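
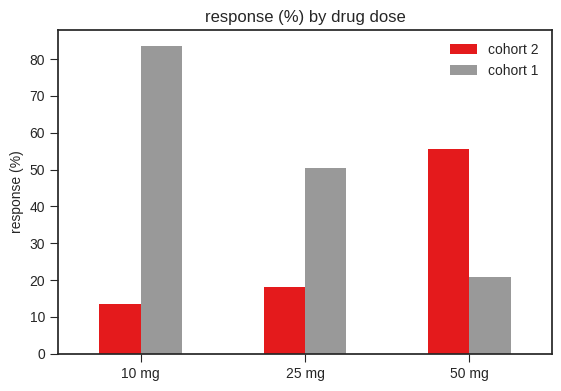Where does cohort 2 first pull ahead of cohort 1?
25 mg: cohort 2 ≈ 20 vs cohort 1 ≈ 50 (not yet); 50 mg: cohort 2 ≈ 60 vs cohort 1 ≈ 20 (first crossover).

50 mg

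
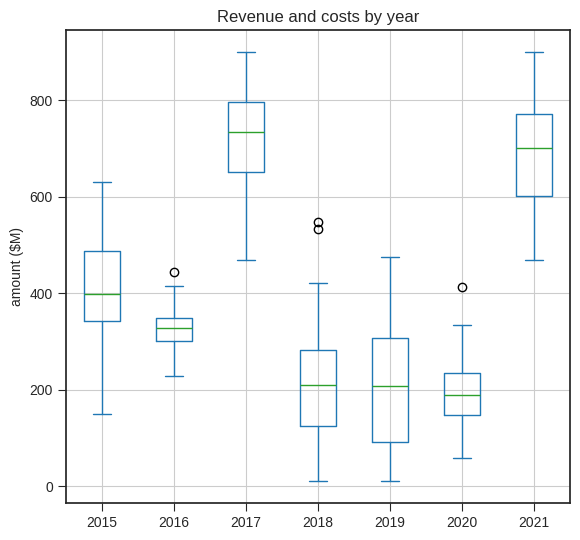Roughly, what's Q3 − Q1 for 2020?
Q3 ≈ 250, Q1 ≈ 150; IQR ≈ 100.

≈ 100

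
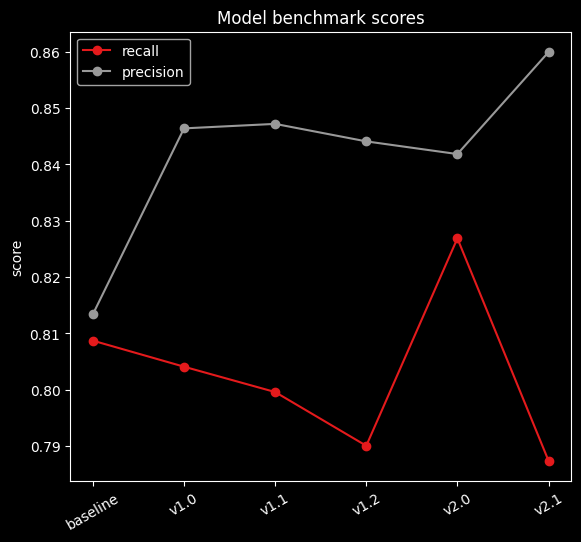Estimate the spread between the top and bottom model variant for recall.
Max v2.0 ≈ 0.83, min v2.1 ≈ 0.79; range ≈ 0.04.

≈ 0.04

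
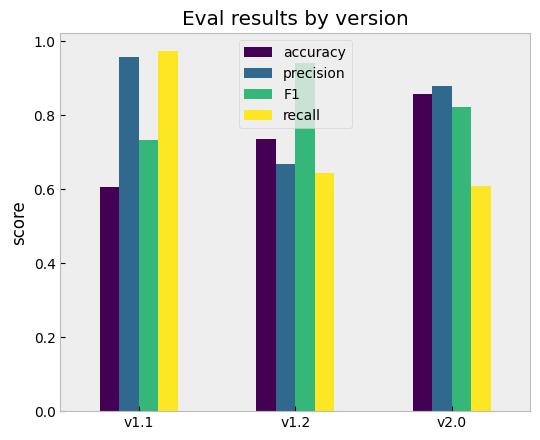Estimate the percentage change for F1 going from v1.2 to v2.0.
v1.2 ≈ 0.9, v2.0 ≈ 0.8; (0.8 − 0.9) / 0.9 ≈ -11.1%.

≈ -11.1%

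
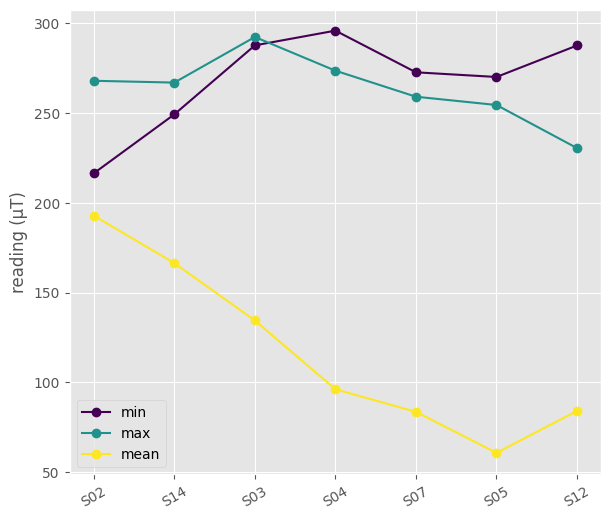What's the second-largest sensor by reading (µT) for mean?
Top 3 for mean: S02 ≈ 200, S14 ≈ 160, S03 ≈ 140.

S14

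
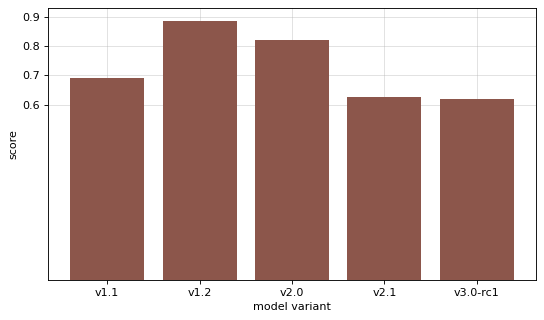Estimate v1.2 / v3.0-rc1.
≈ 1.5×

v1.2 ≈ 0.9, v3.0-rc1 ≈ 0.6; 0.9/0.6 ≈ 1.5.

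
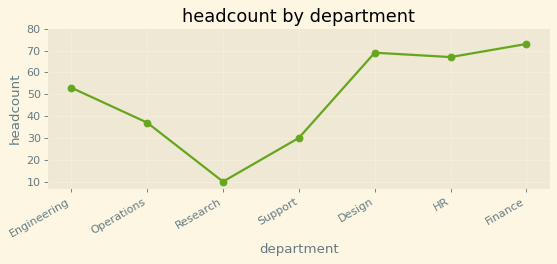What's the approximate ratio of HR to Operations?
HR ≈ 70, Operations ≈ 40; 70/40 ≈ 1.75.

≈ 1.75×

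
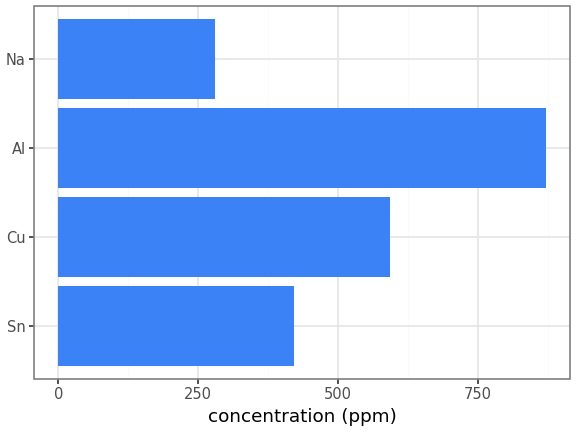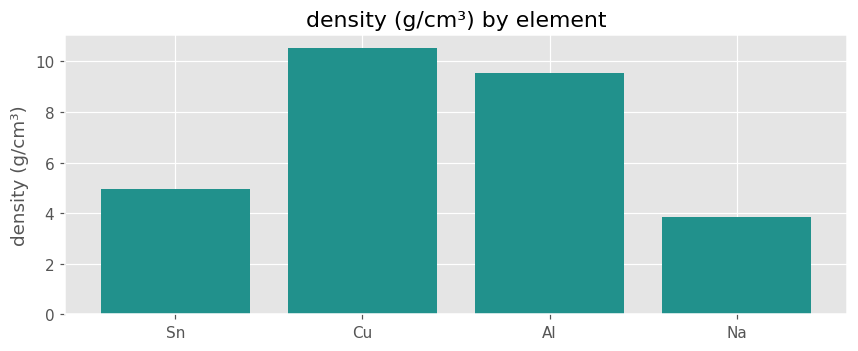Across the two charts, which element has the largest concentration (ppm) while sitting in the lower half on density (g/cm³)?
Sn

Chart 2 median density (g/cm³) ≈ 7; below-median elements: Sn, Na. Among those, Sn has the highest concentration (ppm) (≈ 400).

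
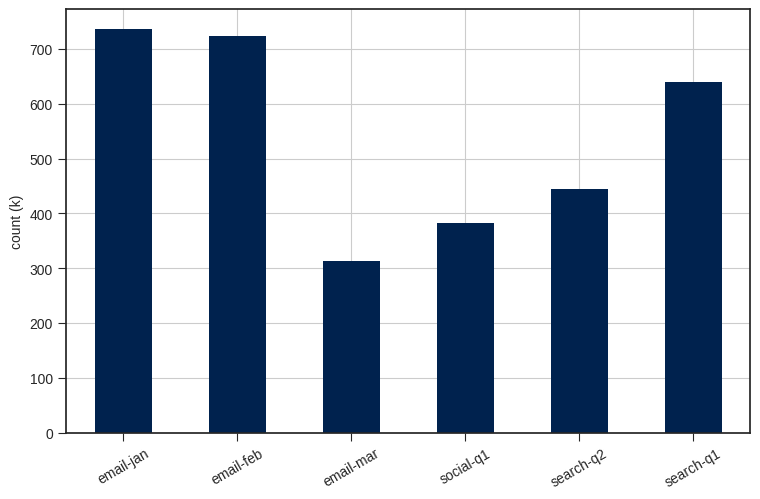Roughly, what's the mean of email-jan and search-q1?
(700 + 600) / 2 ≈ 650.

≈ 650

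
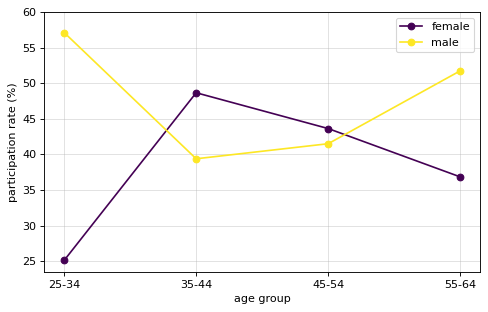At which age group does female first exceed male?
35-44

25-34: female ≈ 25 vs male ≈ 55 (not yet); 35-44: female ≈ 50 vs male ≈ 40 (first crossover).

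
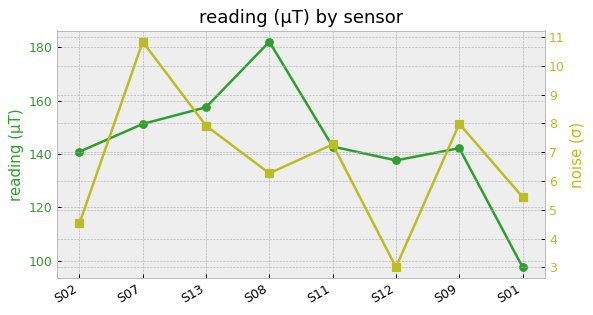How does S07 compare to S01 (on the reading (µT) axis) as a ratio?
≈ 1.5×

S07 ≈ 150, S01 ≈ 100; 150/100 ≈ 1.5.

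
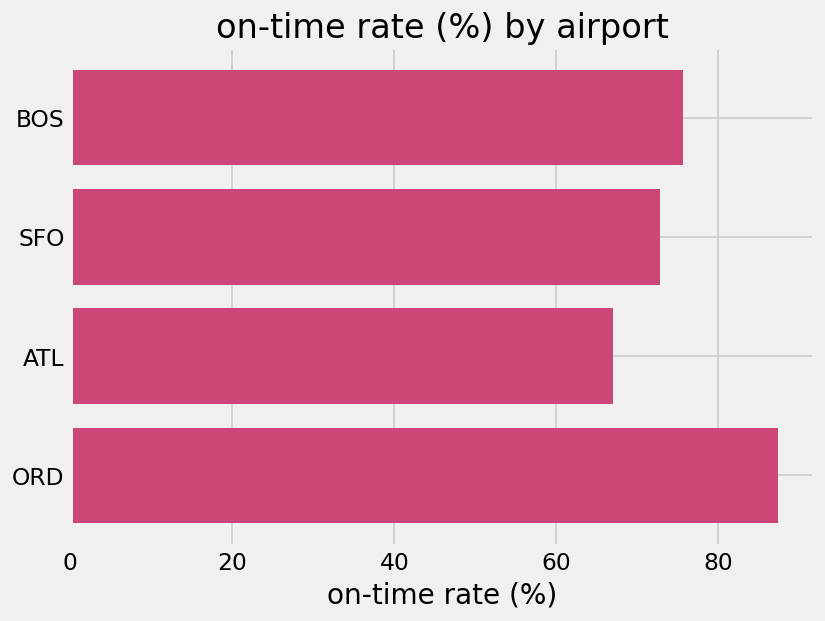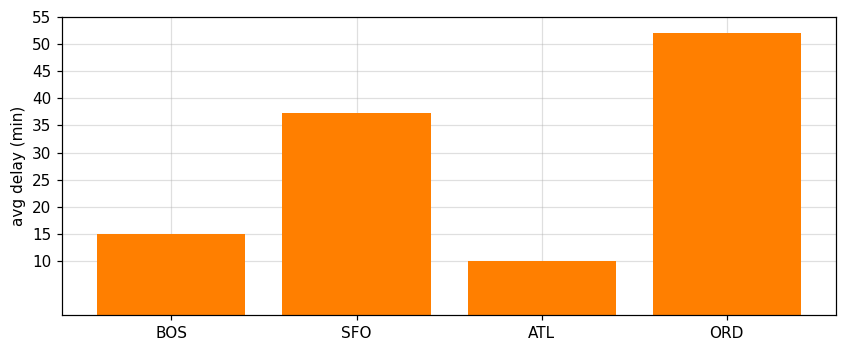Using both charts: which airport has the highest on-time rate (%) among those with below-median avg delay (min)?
BOS

Chart 2 median avg delay (min) ≈ 25; below-median airports: BOS, ATL. Among those, BOS has the highest on-time rate (%) (≈ 80).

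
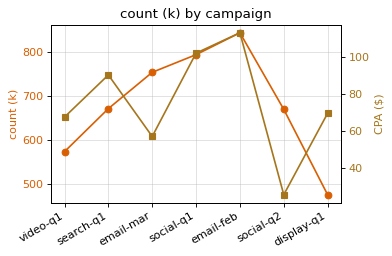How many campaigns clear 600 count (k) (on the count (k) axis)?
Above 600: search-q1, email-mar, social-q1, email-feb, social-q2.

5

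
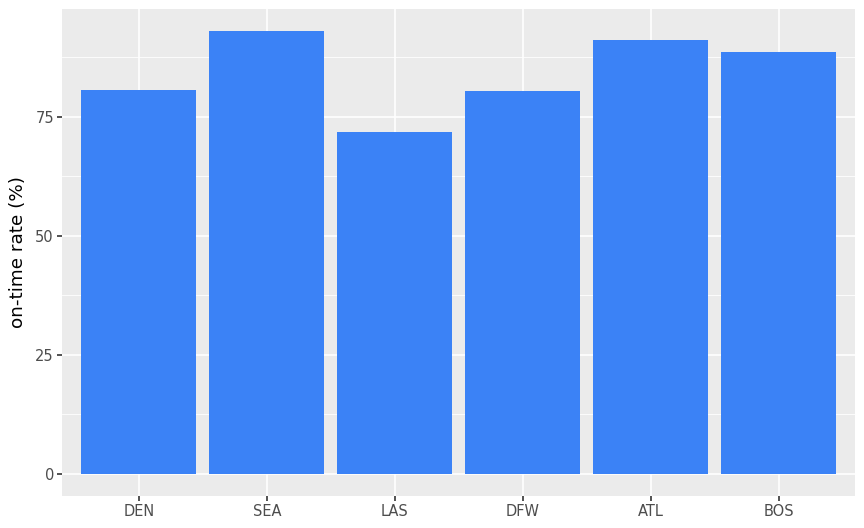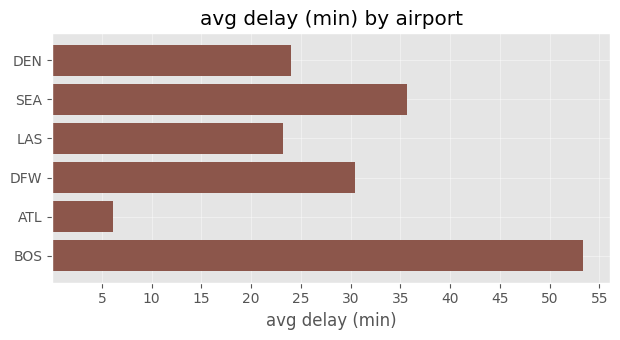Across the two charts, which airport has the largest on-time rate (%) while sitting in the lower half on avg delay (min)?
ATL

Chart 2 median avg delay (min) ≈ 25; below-median airports: DEN, LAS, ATL. Among those, ATL has the highest on-time rate (%) (≈ 90).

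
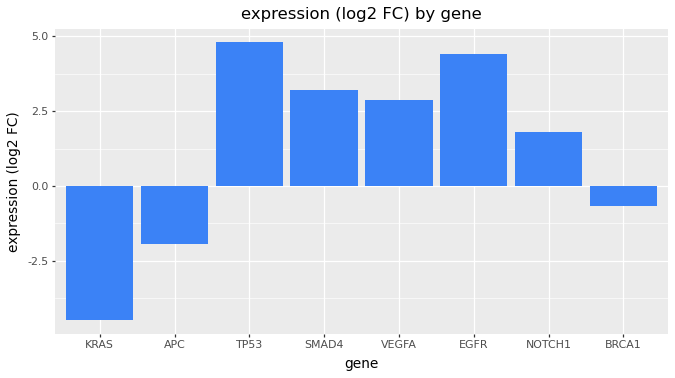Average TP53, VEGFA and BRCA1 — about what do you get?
≈ 2

(5 + 3 + -1) / 3 ≈ 2.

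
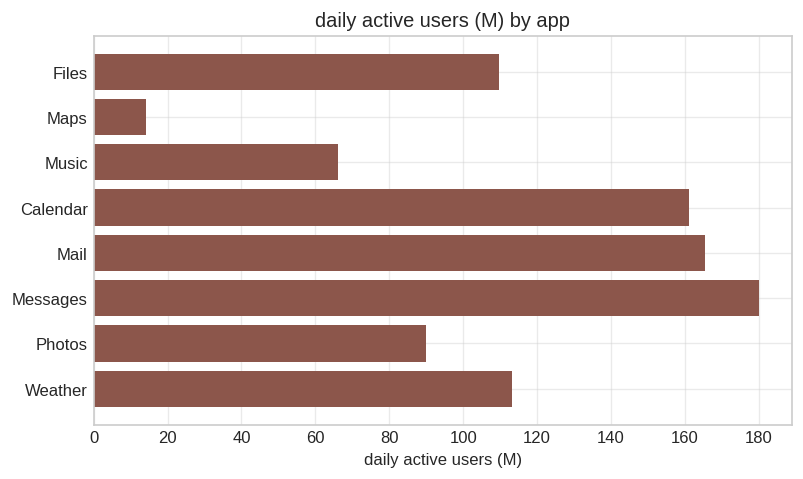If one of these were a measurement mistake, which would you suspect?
Maps ≈ 20; the rest sit between ≈ 60 and ≈ 180.

Maps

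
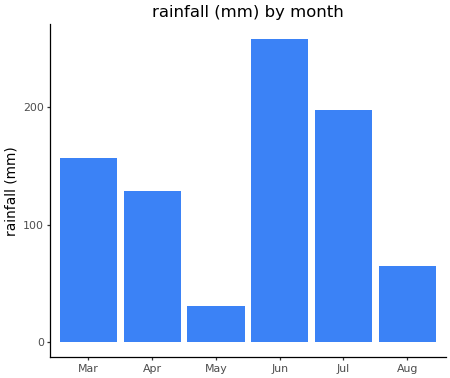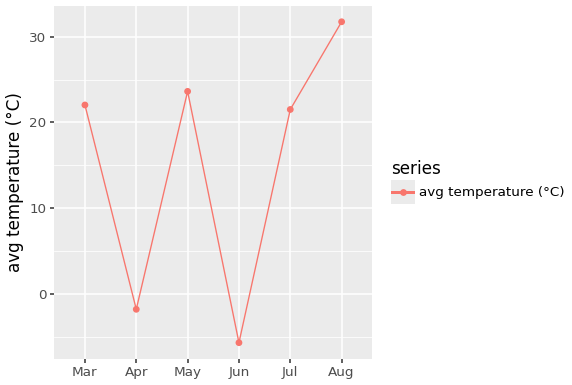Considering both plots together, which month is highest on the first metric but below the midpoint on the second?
Jun

Chart 2 median avg temperature (°C) ≈ 20; below-median months: Apr, Jun, Jul. Among those, Jun has the highest rainfall (mm) (≈ 250).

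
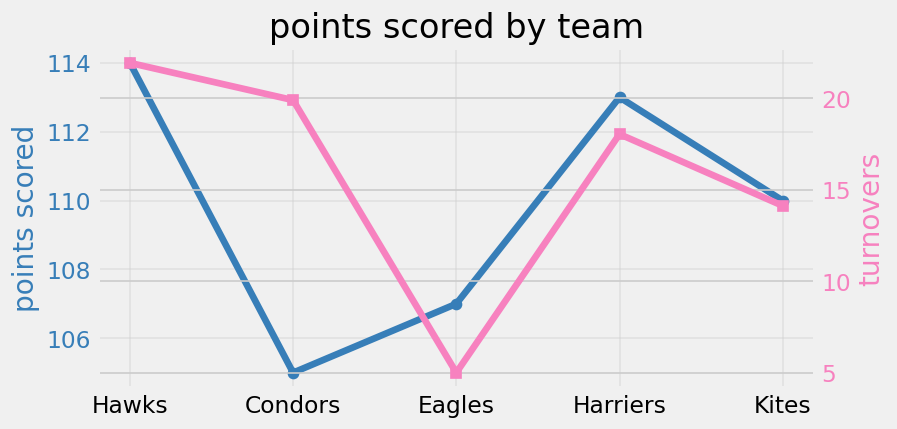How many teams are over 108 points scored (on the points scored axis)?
Above 108: Hawks, Harriers, Kites.

3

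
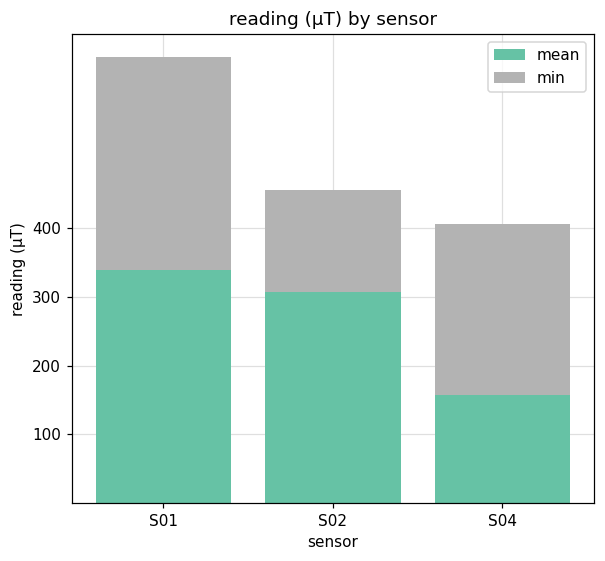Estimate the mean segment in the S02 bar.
mean top ≈ 300, bottom ≈ 0; segment ≈ 300.

≈ 300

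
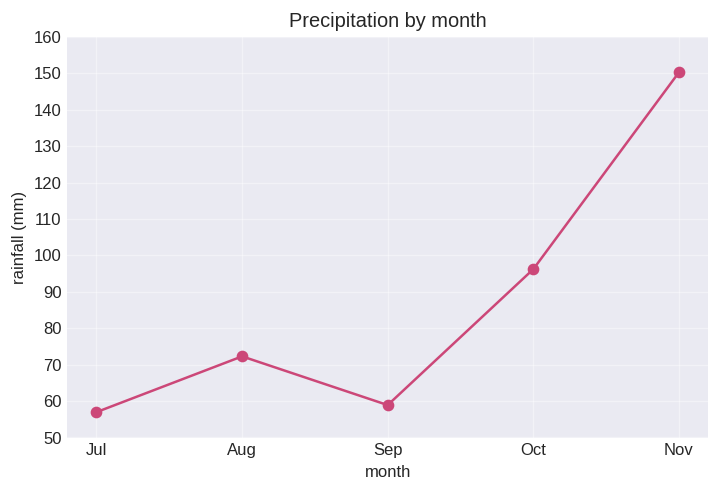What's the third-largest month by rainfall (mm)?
Aug

Top 4: Nov ≈ 150, Oct ≈ 100, Aug ≈ 70, Sep ≈ 60.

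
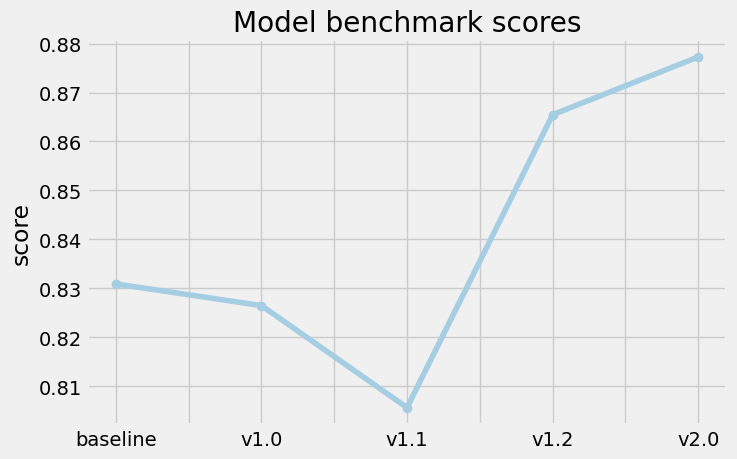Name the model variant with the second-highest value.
v1.2

Top 3: v2.0 ≈ 0.88, v1.2 ≈ 0.87, baseline ≈ 0.83.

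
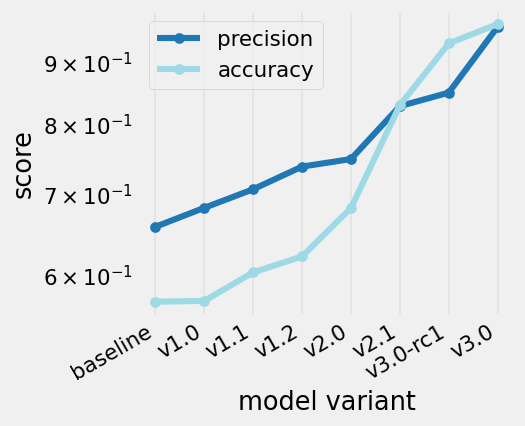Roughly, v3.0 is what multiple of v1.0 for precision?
v3.0 ≈ 0.95, v1.0 ≈ 0.70; 0.95/0.70 ≈ 1.36.

≈ 1.36×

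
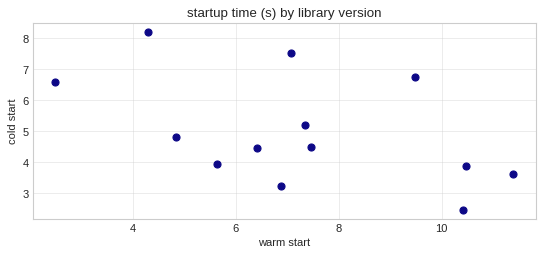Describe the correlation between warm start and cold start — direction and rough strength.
Points are negatively correlated; moderate (|r| ≈ 0.5).

negative, moderate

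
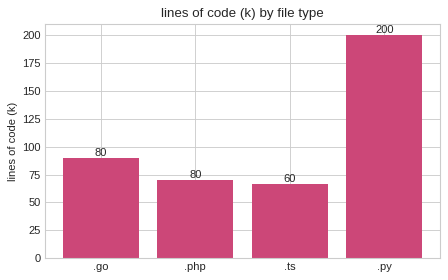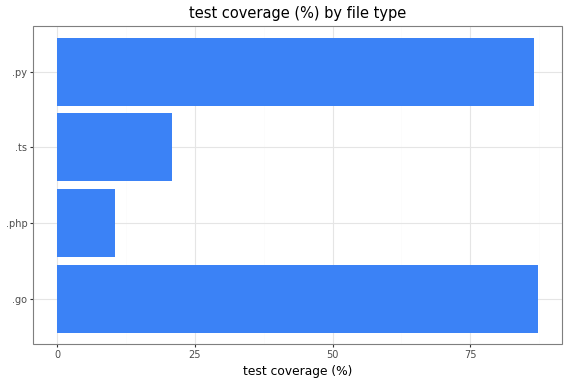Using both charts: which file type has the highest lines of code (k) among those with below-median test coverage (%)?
.php

Chart 2 median test coverage (%) ≈ 50; below-median file types: .php, .ts. Among those, .php has the highest lines of code (k) (≈ 80).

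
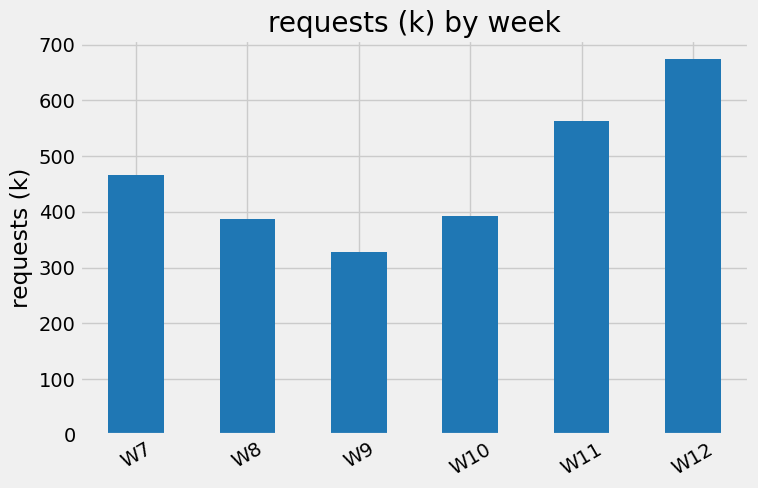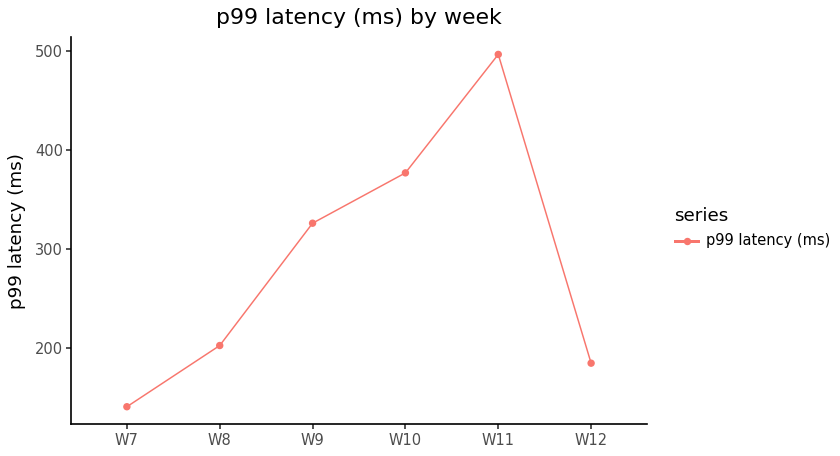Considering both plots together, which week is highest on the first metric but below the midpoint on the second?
W12

Chart 2 median p99 latency (ms) ≈ 250; below-median weeks: W7, W8, W12. Among those, W12 has the highest requests (k) (≈ 700).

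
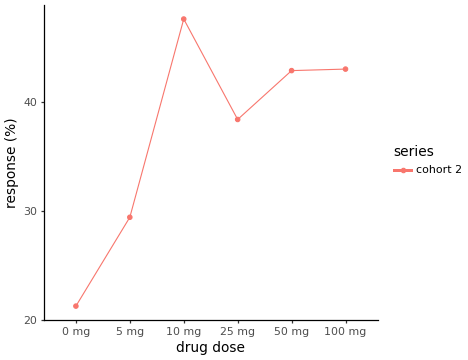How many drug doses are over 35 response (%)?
4

Above 35: 10 mg, 25 mg, 50 mg, 100 mg.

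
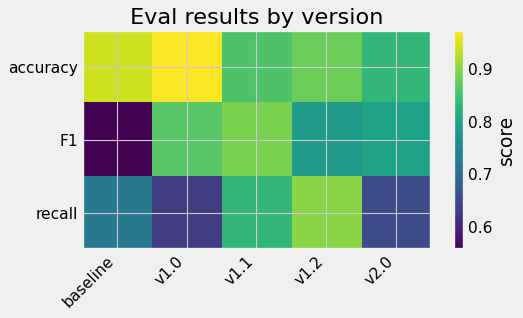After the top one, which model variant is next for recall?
v1.1

Top 3 for recall: v1.2 ≈ 0.90, v1.1 ≈ 0.85, baseline ≈ 0.75.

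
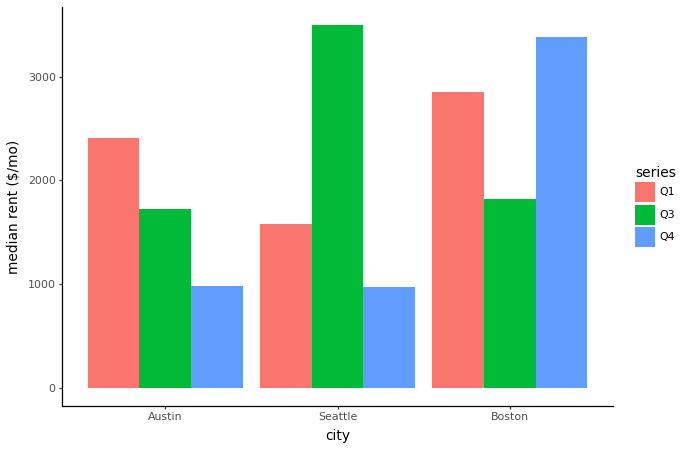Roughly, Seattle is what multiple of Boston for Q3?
≈ 1.75×

Seattle ≈ 3500, Boston ≈ 2000; 3500/2000 ≈ 1.75.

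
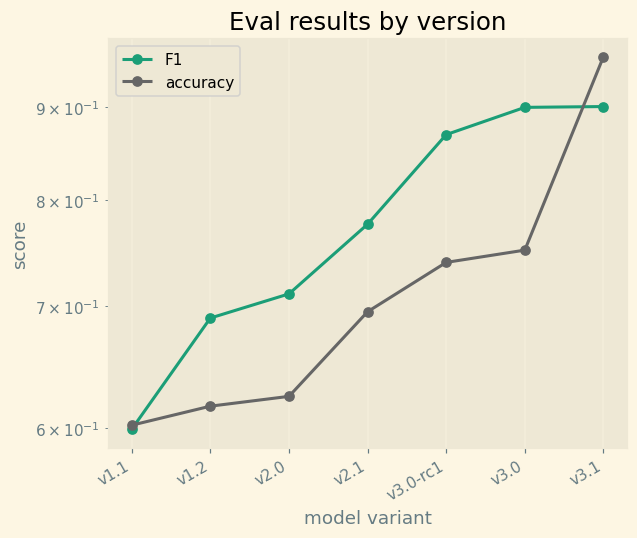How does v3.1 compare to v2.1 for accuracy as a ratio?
≈ 1.36×

v3.1 ≈ 0.95, v2.1 ≈ 0.70; 0.95/0.70 ≈ 1.36.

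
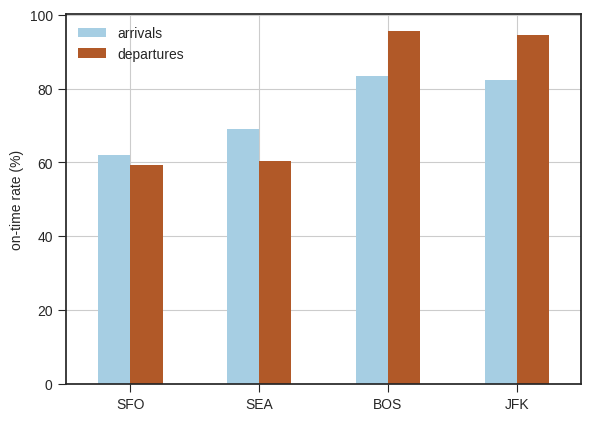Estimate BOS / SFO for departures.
BOS ≈ 100, SFO ≈ 60; 100/60 ≈ 1.67.

≈ 1.67×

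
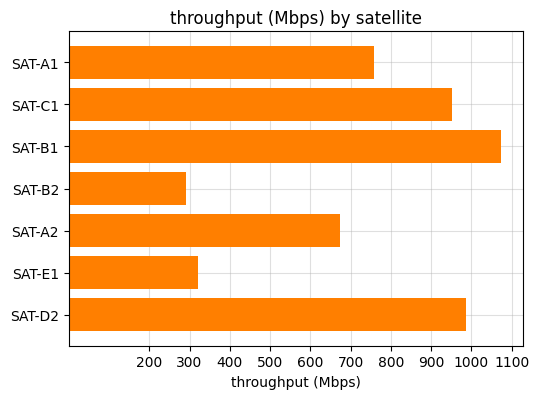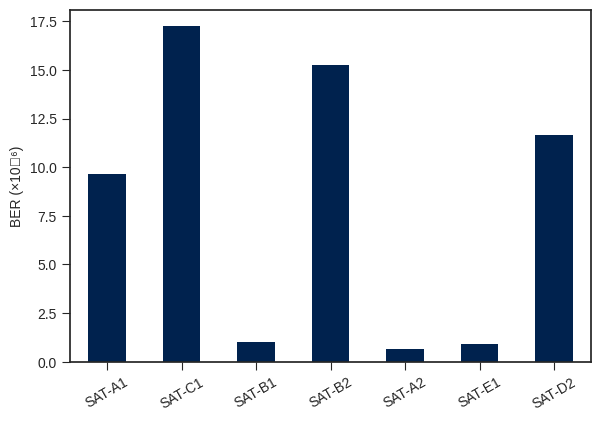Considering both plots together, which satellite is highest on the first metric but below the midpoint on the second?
Chart 2 median BER (×10⁻⁶) ≈ 10; below-median satellites: SAT-B1, SAT-A2, SAT-E1. Among those, SAT-B1 has the highest throughput (Mbps) (≈ 1100).

SAT-B1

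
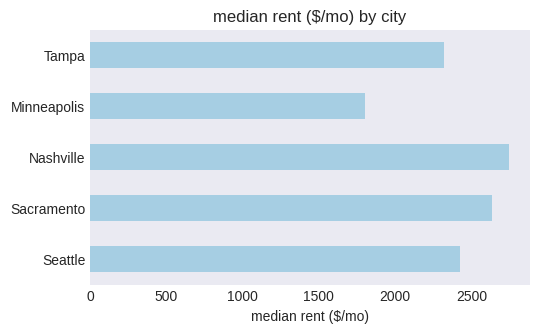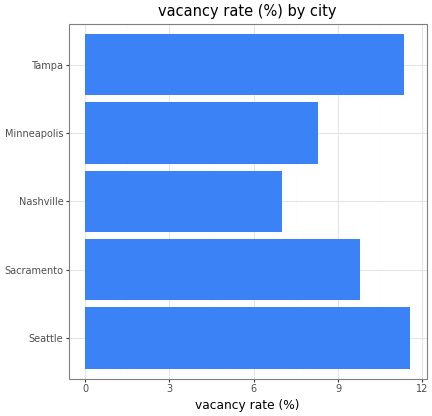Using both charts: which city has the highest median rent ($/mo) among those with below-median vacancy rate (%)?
Chart 2 median vacancy rate (%) ≈ 10; below-median cities: Nashville, Minneapolis. Among those, Nashville has the highest median rent ($/mo) (≈ 2500).

Nashville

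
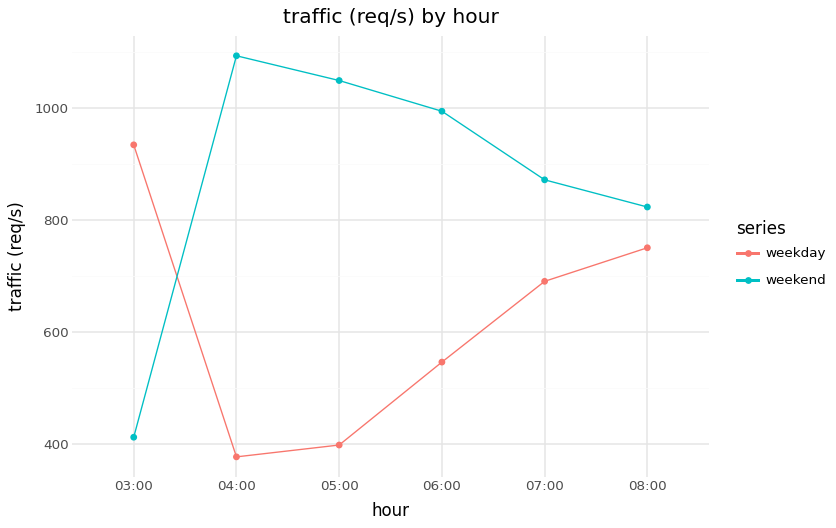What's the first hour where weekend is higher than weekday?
04:00

03:00: weekend ≈ 400 vs weekday ≈ 900 (not yet); 04:00: weekend ≈ 1100 vs weekday ≈ 400 (first crossover).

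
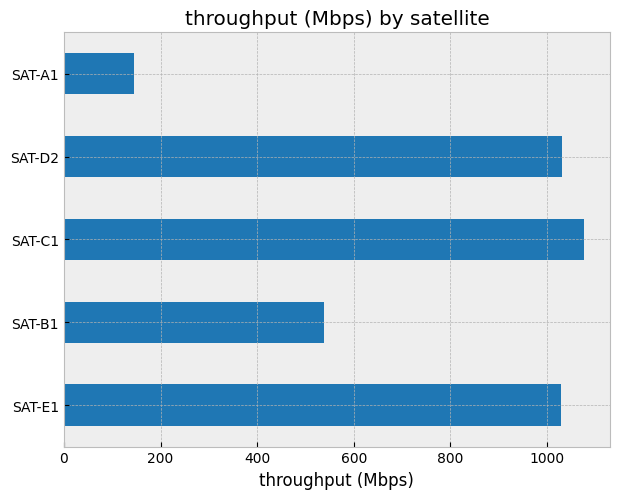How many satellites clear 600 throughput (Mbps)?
Above 600: SAT-E1, SAT-C1, SAT-D2.

3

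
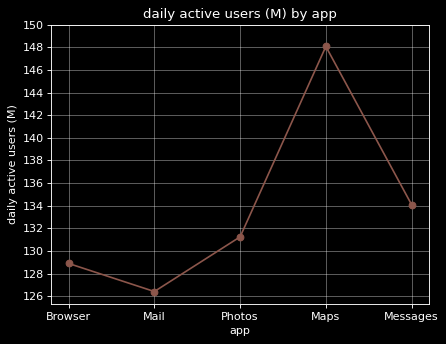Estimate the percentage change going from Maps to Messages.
≈ -9.5%

Maps ≈ 148, Messages ≈ 134; (134 − 148) / 148 ≈ -9.5%.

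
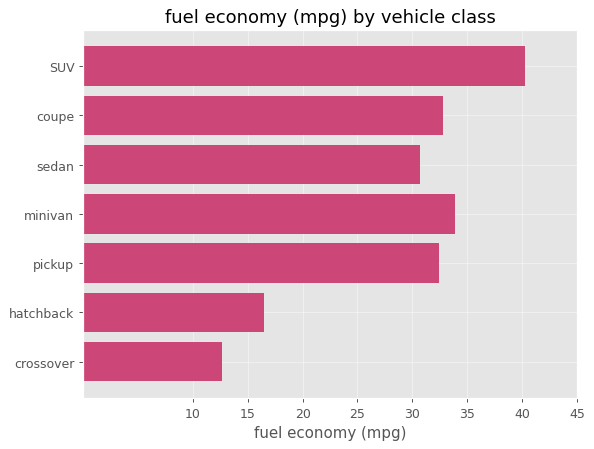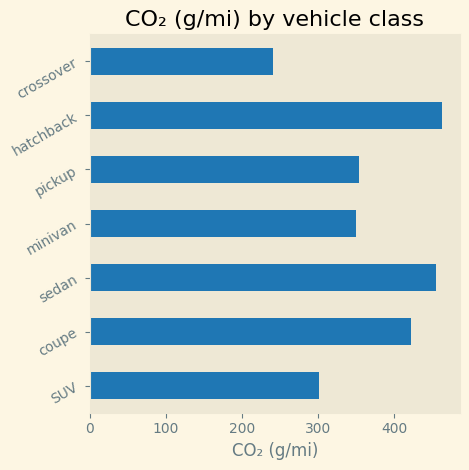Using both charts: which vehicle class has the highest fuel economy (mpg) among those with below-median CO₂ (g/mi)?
Chart 2 median CO₂ (g/mi) ≈ 350; below-median vehicle classes: SUV, minivan, crossover. Among those, SUV has the highest fuel economy (mpg) (≈ 40).

SUV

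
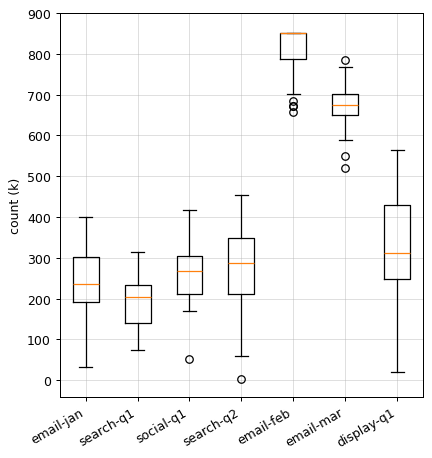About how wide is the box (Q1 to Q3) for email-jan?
Q3 ≈ 300, Q1 ≈ 200; IQR ≈ 100.

≈ 100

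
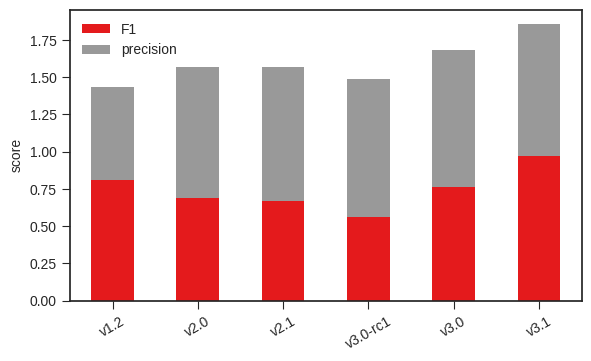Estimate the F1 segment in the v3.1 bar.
F1 top ≈ 1.0, bottom ≈ 0.0; segment ≈ 1.0.

≈ 1.0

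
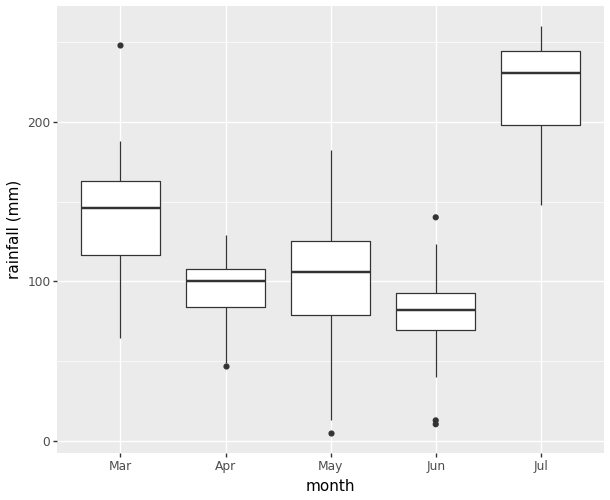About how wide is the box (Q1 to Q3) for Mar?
Q3 ≈ 160, Q1 ≈ 120; IQR ≈ 40.

≈ 40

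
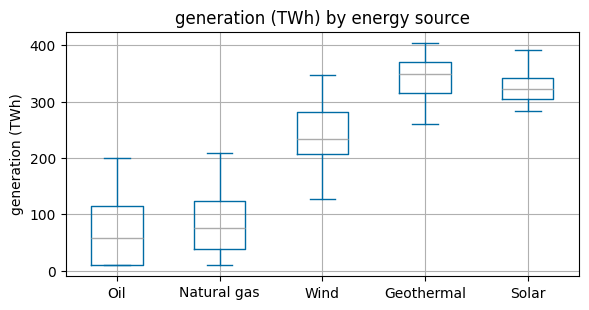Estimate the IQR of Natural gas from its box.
Q3 ≈ 125, Q1 ≈ 50; IQR ≈ 75.

≈ 75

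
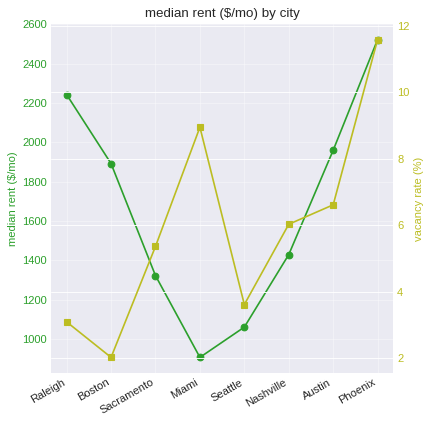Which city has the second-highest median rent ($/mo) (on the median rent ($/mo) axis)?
Raleigh

Top 3 (on the median rent ($/mo) axis): Phoenix ≈ 2600, Raleigh ≈ 2200, Austin ≈ 2000.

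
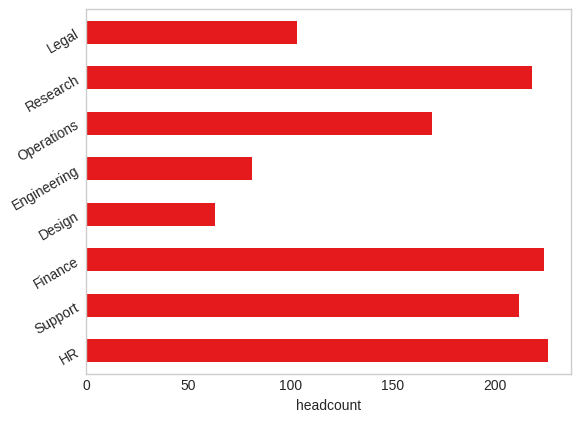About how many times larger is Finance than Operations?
Finance ≈ 220, Operations ≈ 160; 220/160 ≈ 1.38.

≈ 1.38×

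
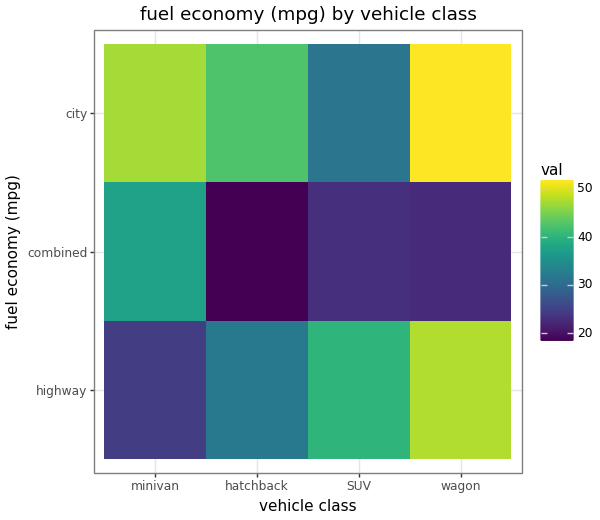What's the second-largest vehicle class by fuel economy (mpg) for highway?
SUV

Top 3 for highway: wagon ≈ 50, SUV ≈ 40, hatchback ≈ 30.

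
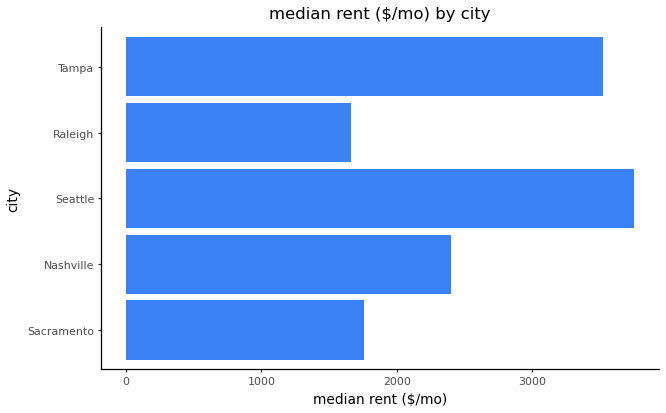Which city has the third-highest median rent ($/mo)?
Nashville

Top 4: Seattle ≈ 4000, Tampa ≈ 3500, Nashville ≈ 2500, Sacramento ≈ 2000.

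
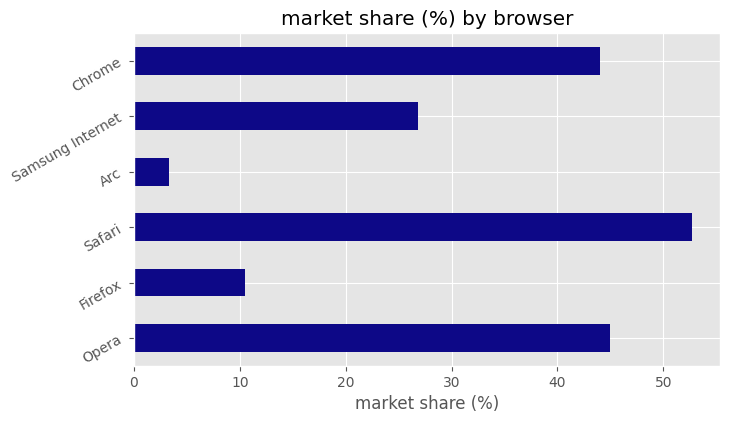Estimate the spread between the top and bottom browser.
Max Safari ≈ 55, min Arc ≈ 5; range ≈ 50.

≈ 50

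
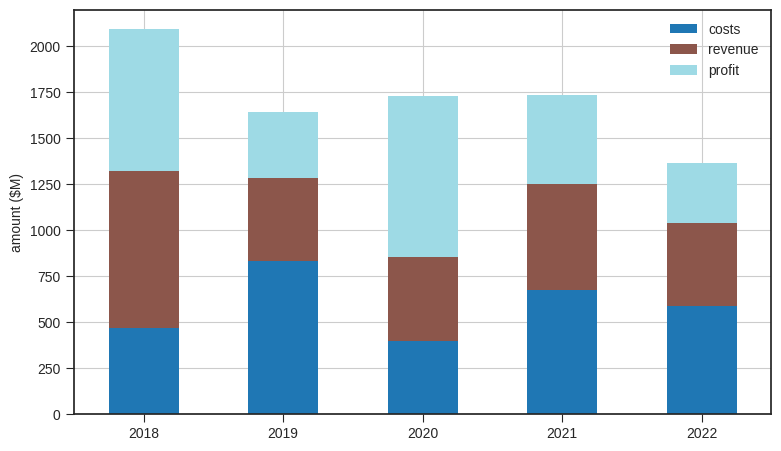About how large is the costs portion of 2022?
costs top ≈ 600, bottom ≈ 0; segment ≈ 600.

≈ 600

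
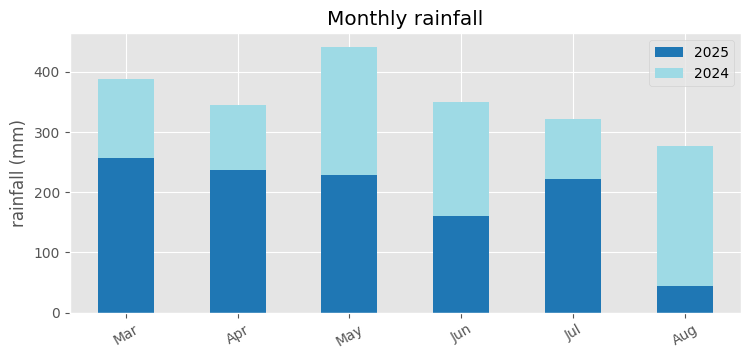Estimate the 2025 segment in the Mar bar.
≈ 250

2025 top ≈ 250, bottom ≈ 0; segment ≈ 250.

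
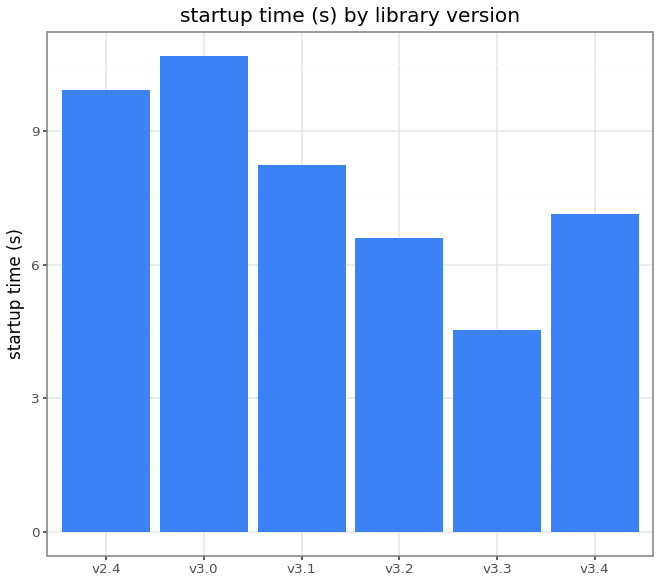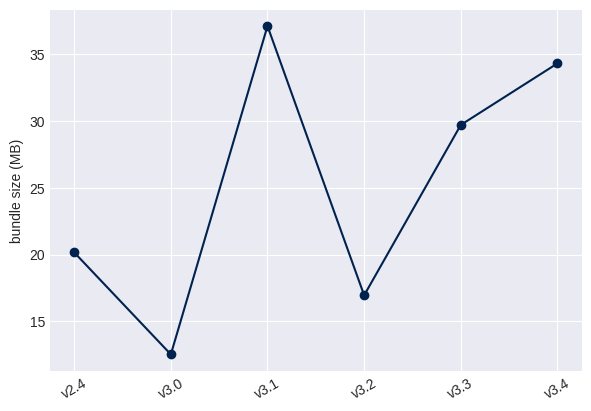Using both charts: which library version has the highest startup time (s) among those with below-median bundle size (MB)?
v3.0

Chart 2 median bundle size (MB) ≈ 25; below-median library versions: v2.4, v3.0, v3.2. Among those, v3.0 has the highest startup time (s) (≈ 11).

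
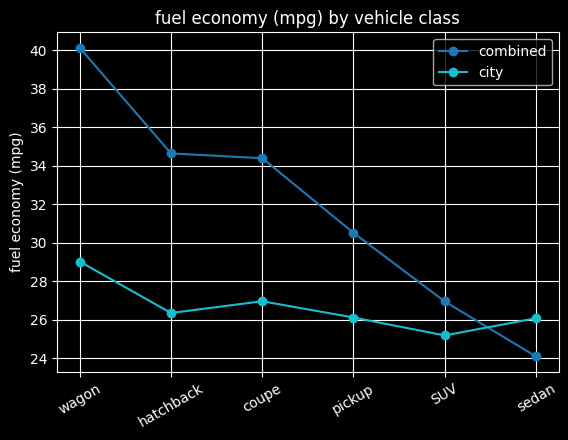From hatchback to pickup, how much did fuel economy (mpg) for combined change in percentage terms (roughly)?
hatchback ≈ 34, pickup ≈ 30; (30 − 34) / 34 ≈ -11.8%.

≈ -11.8%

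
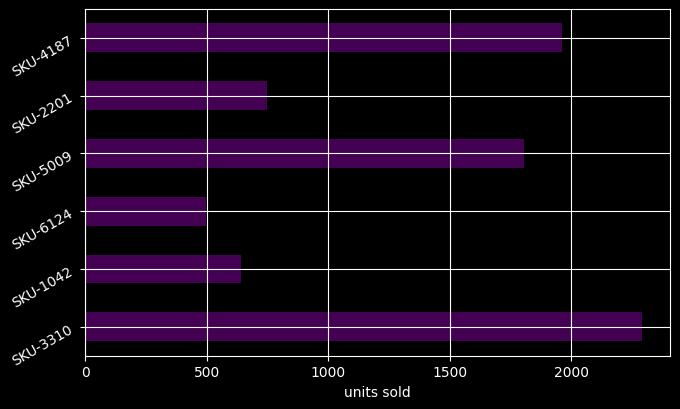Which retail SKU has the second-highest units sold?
Top 3: SKU-3310 ≈ 2200, SKU-4187 ≈ 2000, SKU-5009 ≈ 1800.

SKU-4187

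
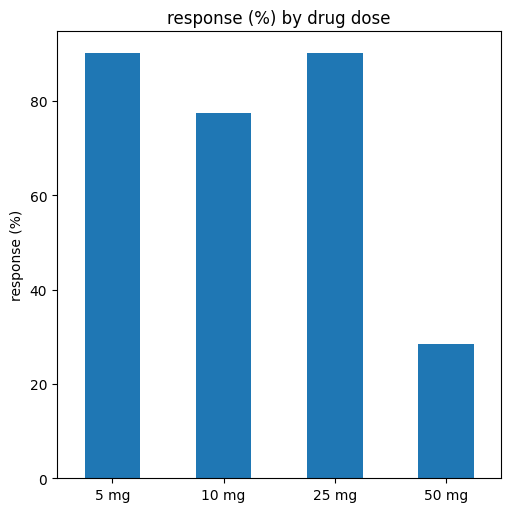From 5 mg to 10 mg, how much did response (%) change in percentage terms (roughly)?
≈ -11.1%

5 mg ≈ 90, 10 mg ≈ 80; (80 − 90) / 90 ≈ -11.1%.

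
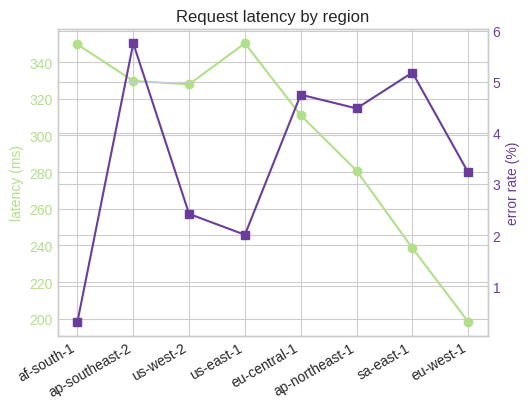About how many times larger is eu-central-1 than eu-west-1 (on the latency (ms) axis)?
eu-central-1 ≈ 320, eu-west-1 ≈ 200; 320/200 ≈ 1.6.

≈ 1.6×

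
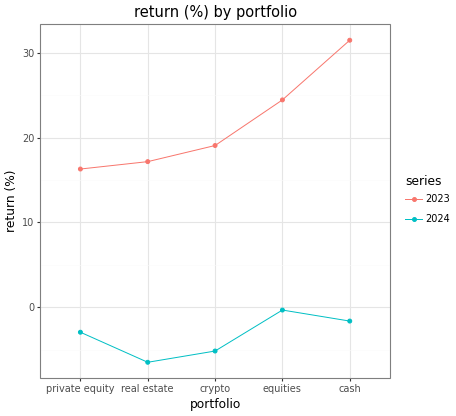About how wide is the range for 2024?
≈ 5

Max equities ≈ 0, min real estate ≈ -5; range ≈ 5.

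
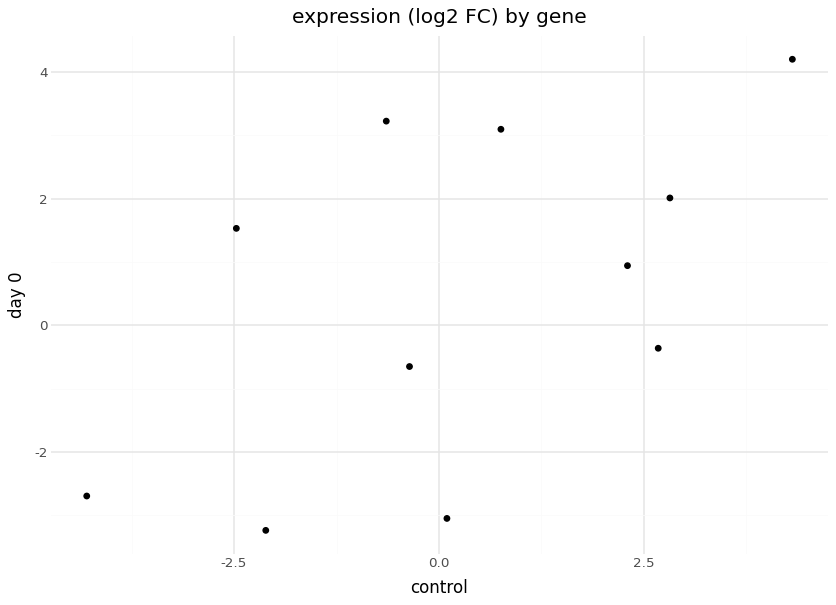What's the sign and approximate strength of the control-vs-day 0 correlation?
positive, moderate

Points are positively correlated; moderate (|r| ≈ 0.6).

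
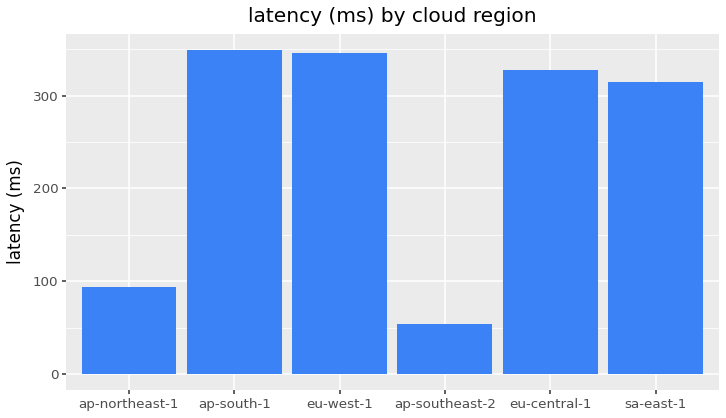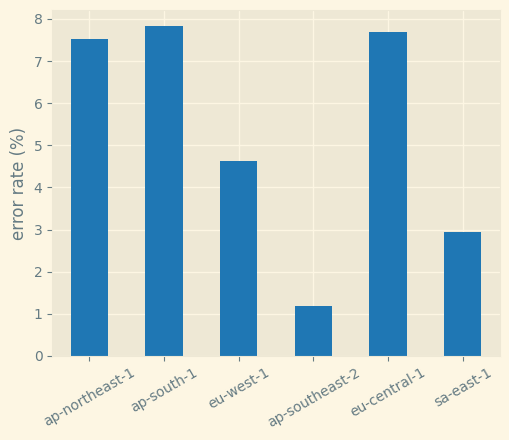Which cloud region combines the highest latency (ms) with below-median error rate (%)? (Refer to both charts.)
eu-west-1

Chart 2 median error rate (%) ≈ 6; below-median cloud regions: eu-west-1, ap-southeast-2, sa-east-1. Among those, eu-west-1 has the highest latency (ms) (≈ 350).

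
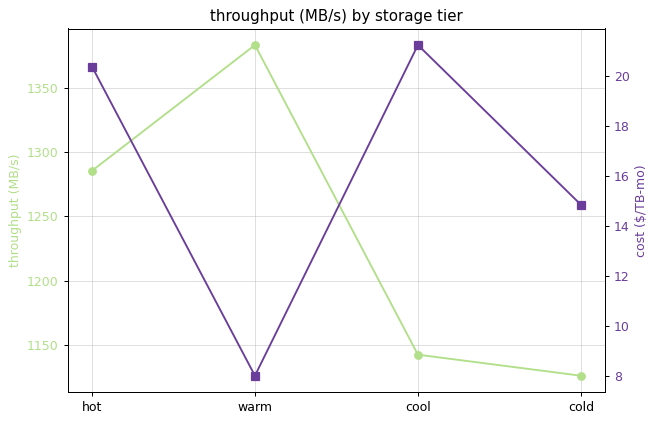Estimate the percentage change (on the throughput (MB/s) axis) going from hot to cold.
≈ -11.8%

hot ≈ 1275, cold ≈ 1125; (1125 − 1275) / 1275 ≈ -11.8%.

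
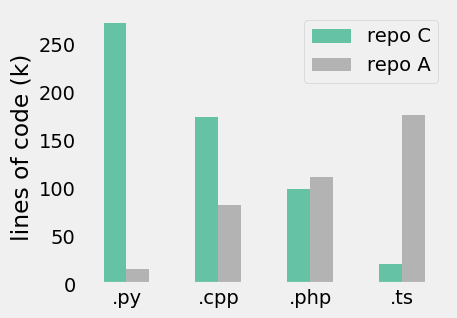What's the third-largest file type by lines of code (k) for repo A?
Top 4 for repo A: .ts ≈ 175, .php ≈ 100, .cpp ≈ 75, .py ≈ 25.

.cpp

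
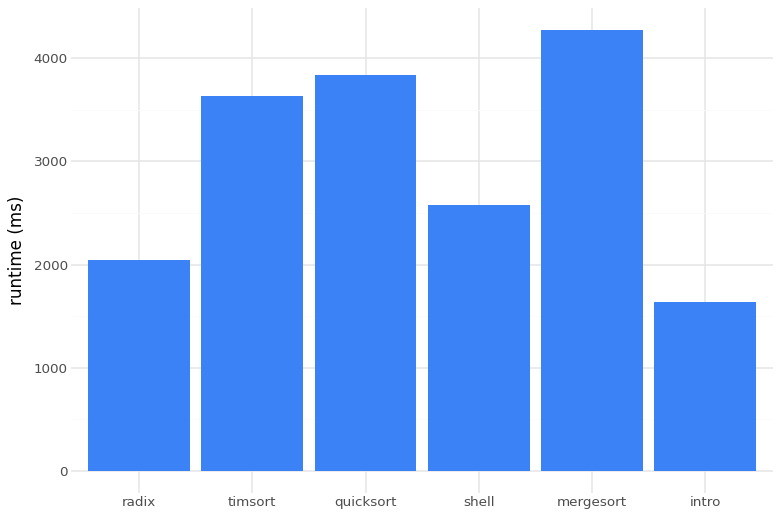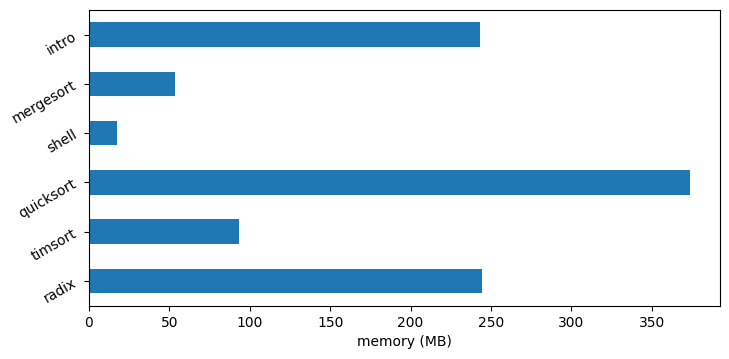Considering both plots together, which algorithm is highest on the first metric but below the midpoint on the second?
mergesort

Chart 2 median memory (MB) ≈ 150; below-median algorithms: timsort, shell, mergesort. Among those, mergesort has the highest runtime (ms) (≈ 4500).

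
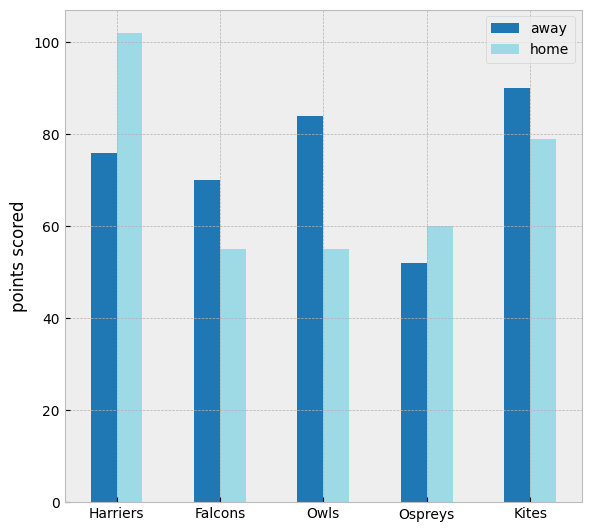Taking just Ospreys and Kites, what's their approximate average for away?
(50 + 90) / 2 ≈ 70.

≈ 70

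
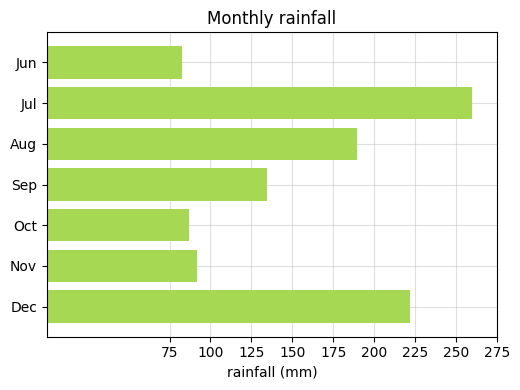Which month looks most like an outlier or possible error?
Jul ≈ 250; the rest sit between ≈ 75 and ≈ 225.

Jul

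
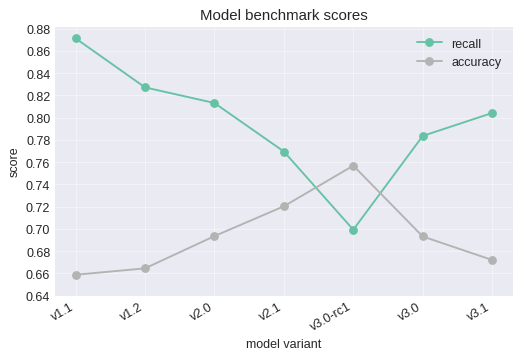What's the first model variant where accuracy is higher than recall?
v3.0-rc1

v2.1: accuracy ≈ 0.72 vs recall ≈ 0.76 (not yet); v3.0-rc1: accuracy ≈ 0.76 vs recall ≈ 0.70 (first crossover).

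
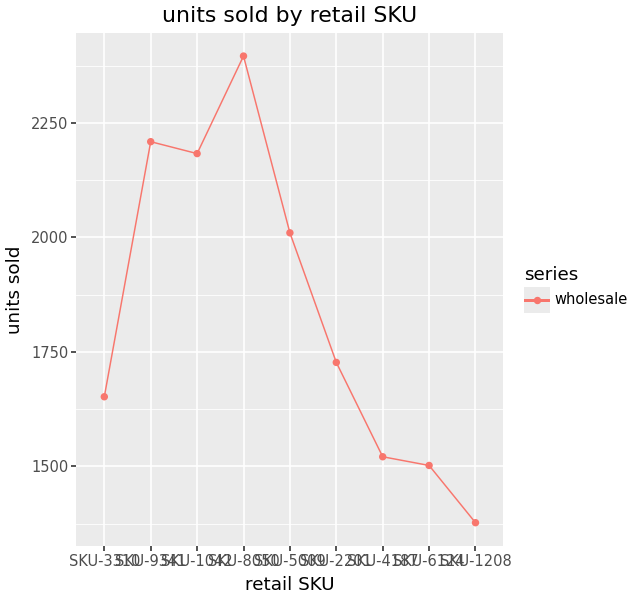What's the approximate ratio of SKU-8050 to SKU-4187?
SKU-8050 ≈ 2400, SKU-4187 ≈ 1500; 2400/1500 ≈ 1.6.

≈ 1.6×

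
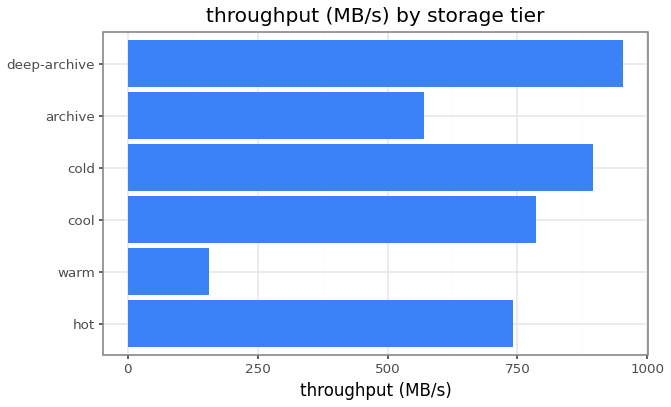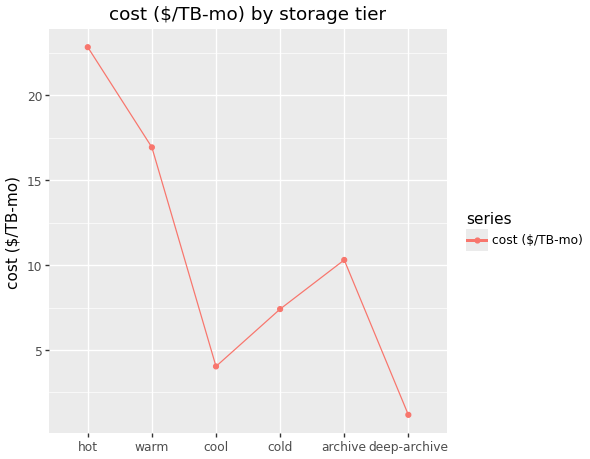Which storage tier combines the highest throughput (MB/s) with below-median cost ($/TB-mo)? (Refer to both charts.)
deep-archive

Chart 2 median cost ($/TB-mo) ≈ 10; below-median storage tiers: cool, cold, deep-archive. Among those, deep-archive has the highest throughput (MB/s) (≈ 1000).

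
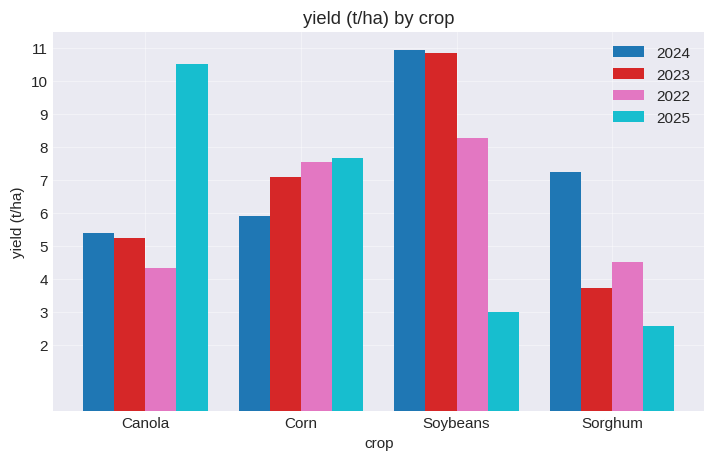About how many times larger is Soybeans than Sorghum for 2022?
Soybeans ≈ 8, Sorghum ≈ 5; 8/5 ≈ 1.6.

≈ 1.6×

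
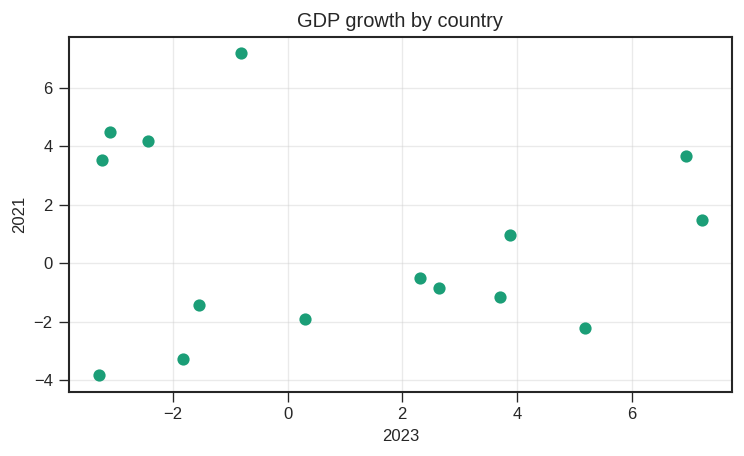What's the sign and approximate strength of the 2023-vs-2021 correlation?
Points are roughly uncorrelated; weak (|r| ≈ 0.1).

no clear correlation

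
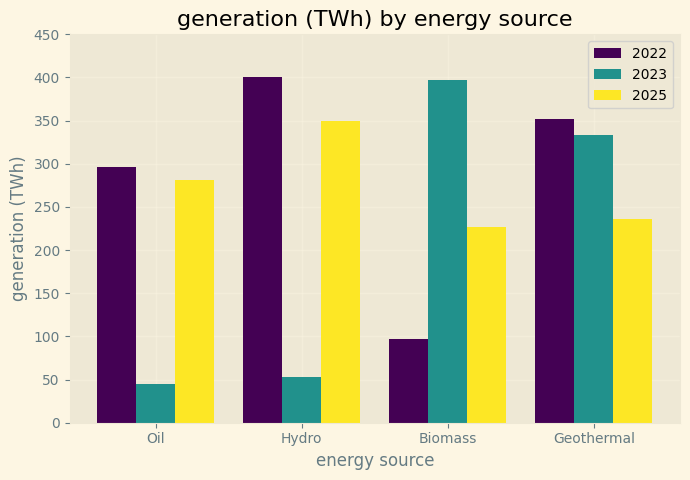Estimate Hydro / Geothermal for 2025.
≈ 1.4×

Hydro ≈ 350, Geothermal ≈ 250; 350/250 ≈ 1.4.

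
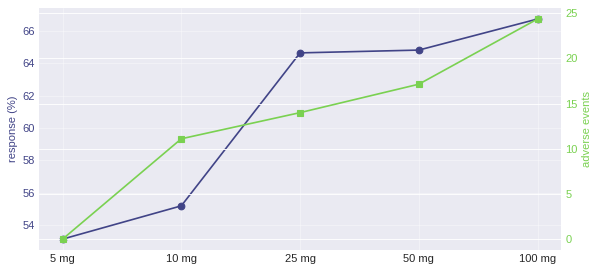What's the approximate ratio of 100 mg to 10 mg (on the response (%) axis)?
≈ 1.18×

100 mg ≈ 66, 10 mg ≈ 56; 66/56 ≈ 1.18.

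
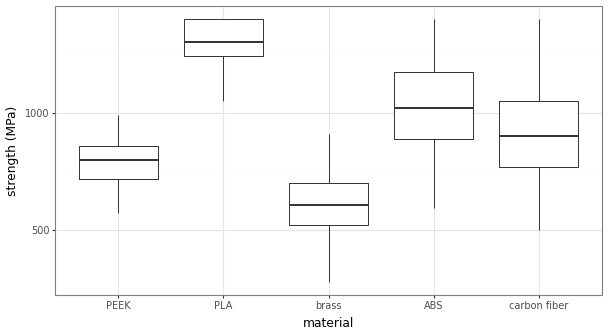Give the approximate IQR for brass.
≈ 200

Q3 ≈ 700, Q1 ≈ 500; IQR ≈ 200.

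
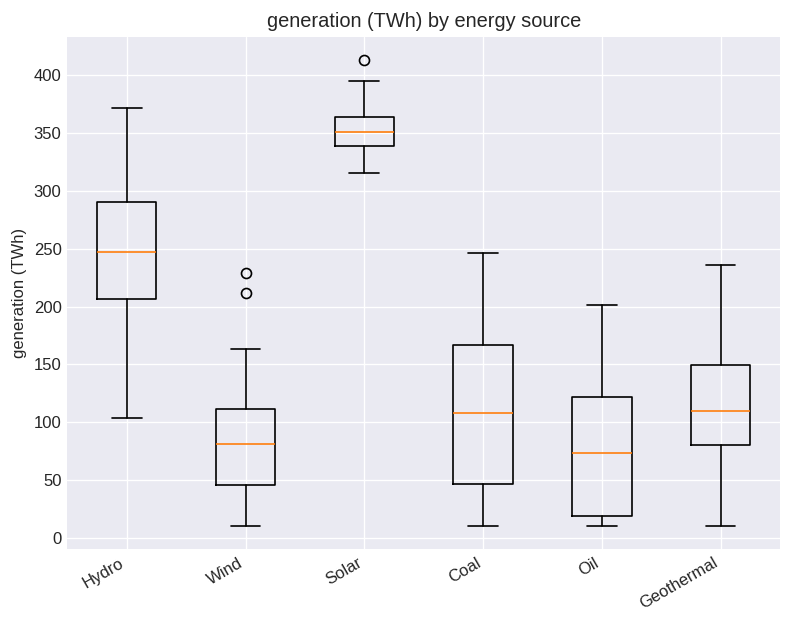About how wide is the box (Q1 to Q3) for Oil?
≈ 100

Q3 ≈ 125, Q1 ≈ 25; IQR ≈ 100.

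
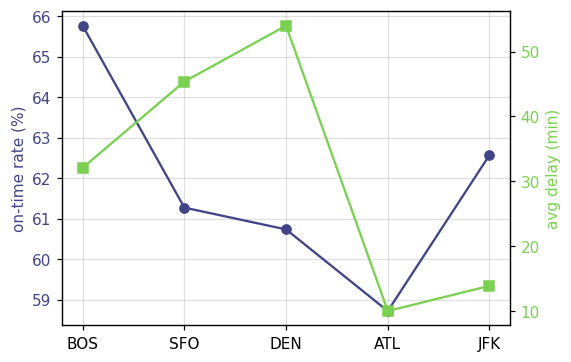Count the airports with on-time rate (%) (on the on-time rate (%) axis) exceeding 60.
Above 60: BOS, SFO, DEN, JFK.

4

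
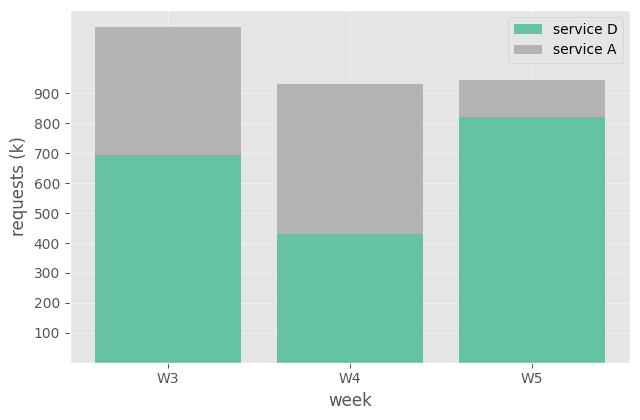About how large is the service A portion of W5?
≈ 100

service A top ≈ 900, bottom ≈ 800; segment ≈ 100.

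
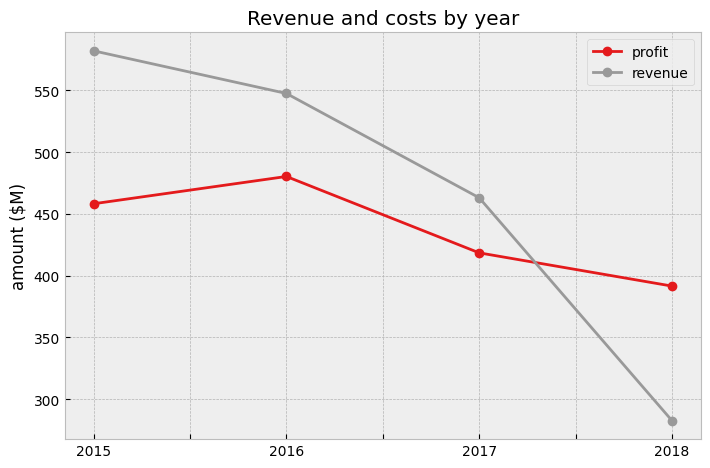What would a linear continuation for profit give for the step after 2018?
Last three: 475, 425, 400 → slope ≈ -37.5/step → next ≈ 362.5.

≈ 362.5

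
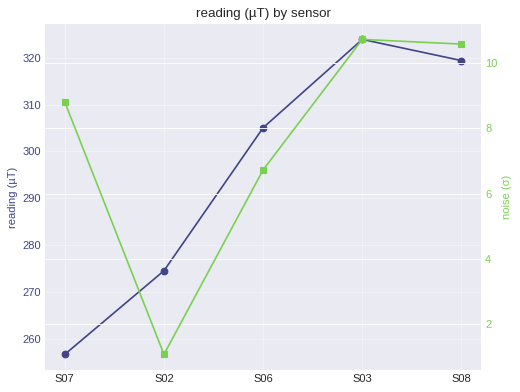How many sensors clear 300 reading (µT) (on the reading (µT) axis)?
3

Above 300: S06, S03, S08.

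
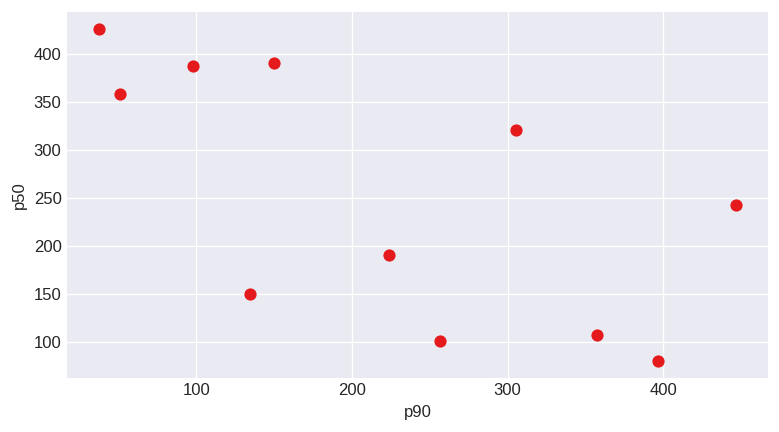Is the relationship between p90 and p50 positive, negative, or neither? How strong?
Points are negatively correlated; moderate (|r| ≈ 0.6).

negative, moderate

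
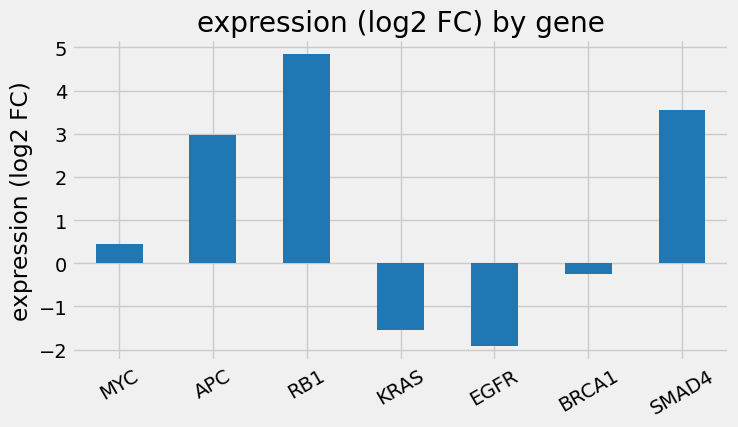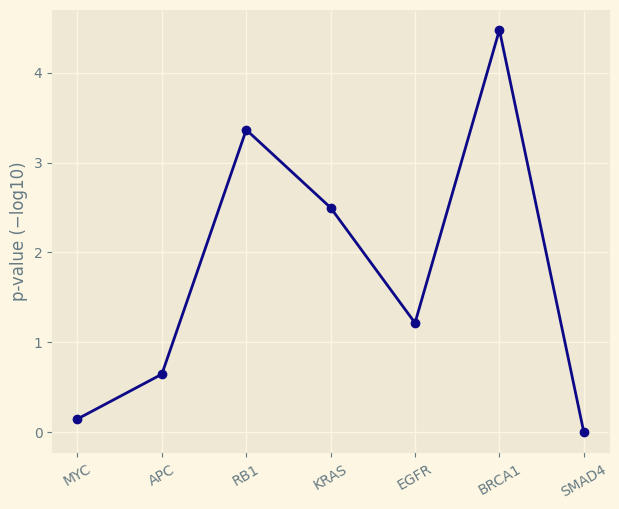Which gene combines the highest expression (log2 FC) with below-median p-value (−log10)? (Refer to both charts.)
Chart 2 median p-value (−log10) ≈ 1; below-median genes: MYC, APC, SMAD4. Among those, SMAD4 has the highest expression (log2 FC) (≈ 3.5).

SMAD4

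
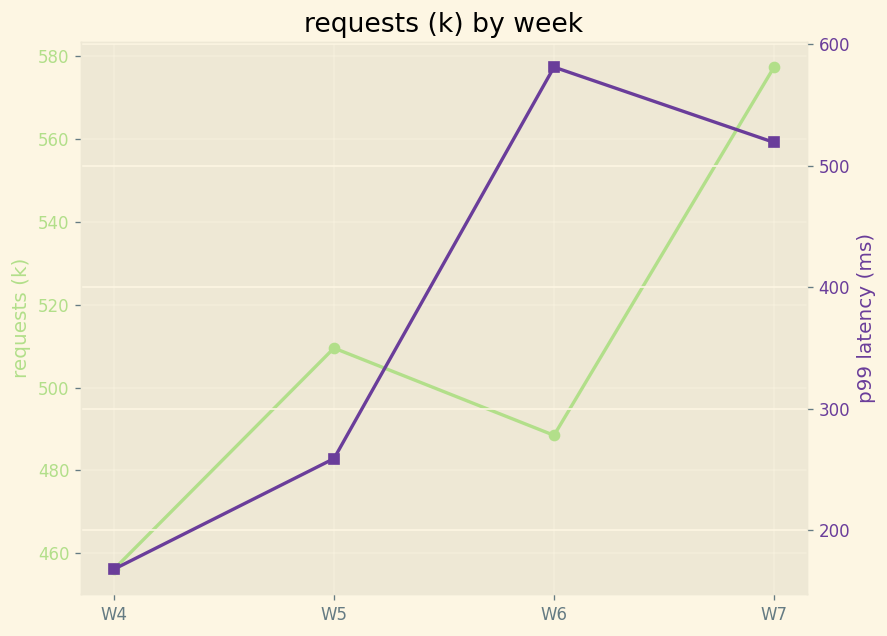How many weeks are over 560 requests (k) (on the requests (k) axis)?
1

Above 560: W7.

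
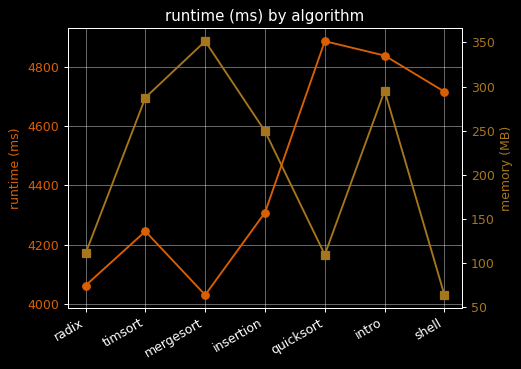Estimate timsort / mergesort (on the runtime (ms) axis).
timsort ≈ 4200, mergesort ≈ 4000; 4200/4000 ≈ 1.05.

≈ 1.05×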